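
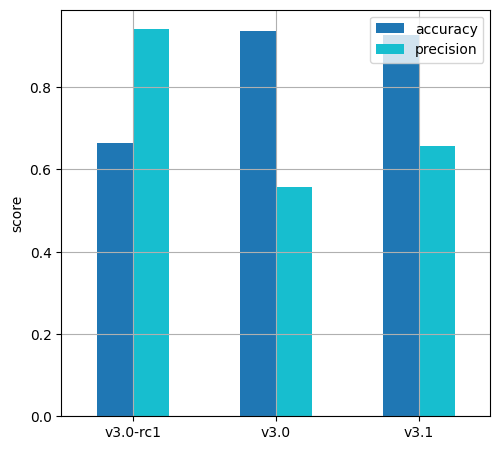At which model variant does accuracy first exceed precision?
v3.0-rc1: accuracy ≈ 0.7 vs precision ≈ 0.9 (not yet); v3.0: accuracy ≈ 0.9 vs precision ≈ 0.6 (first crossover).

v3.0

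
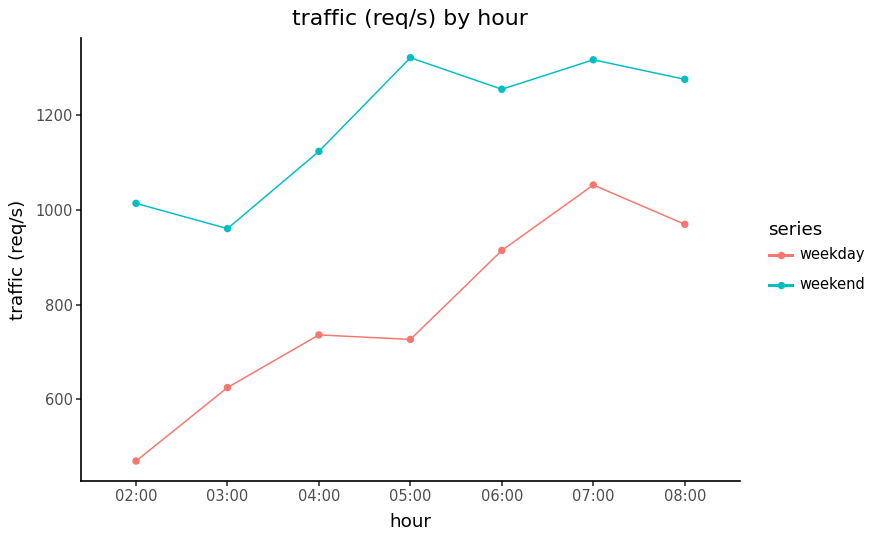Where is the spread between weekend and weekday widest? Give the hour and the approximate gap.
05:00: weekend ≈ 1300, weekday ≈ 700 → gap ≈ 600. Next-largest (02:00) is only ≈ 500.

05:00, ≈ 600 req/s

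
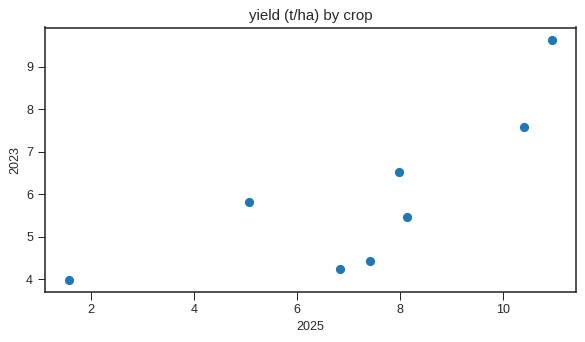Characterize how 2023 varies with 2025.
Points are positively correlated; strong (|r| ≈ 0.8).

positive, strong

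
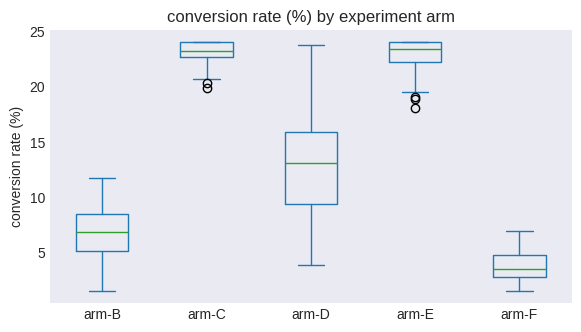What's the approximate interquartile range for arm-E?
Q3 ≈ 24, Q1 ≈ 22; IQR ≈ 2.

≈ 2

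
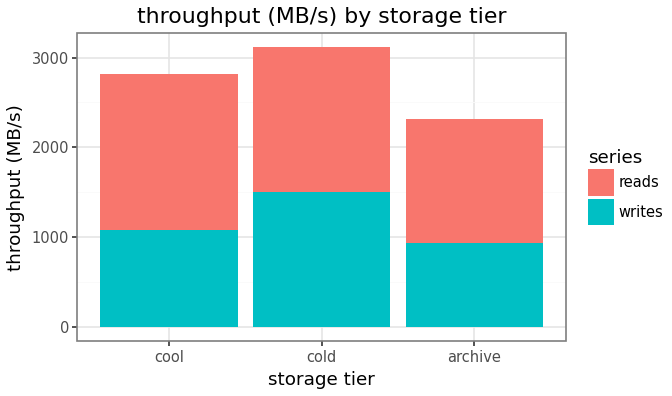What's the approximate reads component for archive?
reads top ≈ 2500, bottom ≈ 1000; segment ≈ 1500.

≈ 1500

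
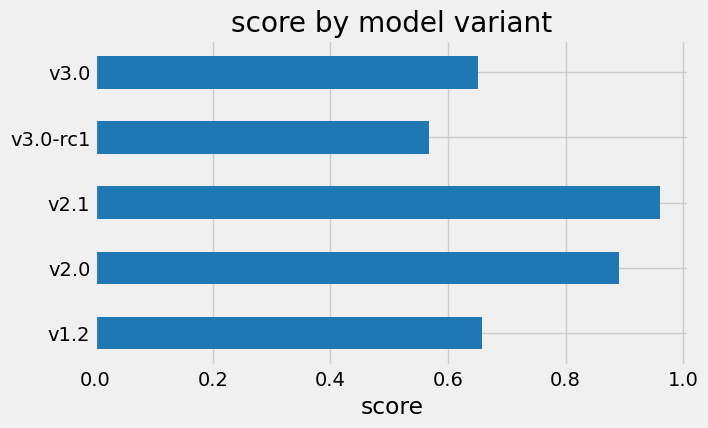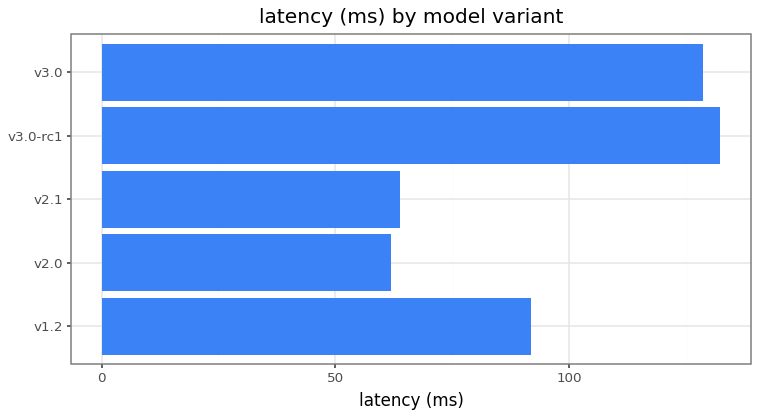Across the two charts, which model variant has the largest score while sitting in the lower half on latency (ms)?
v2.1

Chart 2 median latency (ms) ≈ 100; below-median model variants: v2.0, v2.1. Among those, v2.1 has the highest score (≈ 1).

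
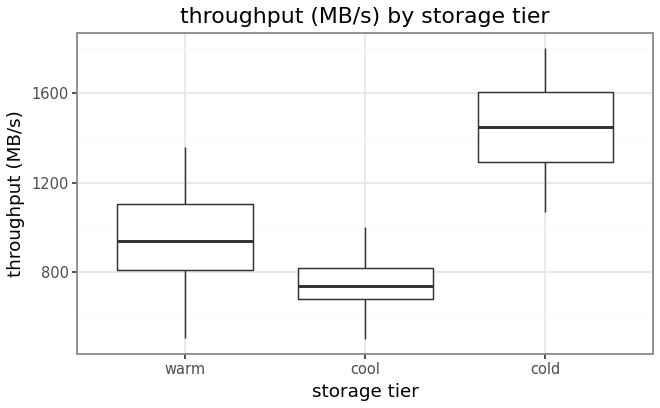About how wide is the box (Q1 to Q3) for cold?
Q3 ≈ 1600, Q1 ≈ 1300; IQR ≈ 300.

≈ 300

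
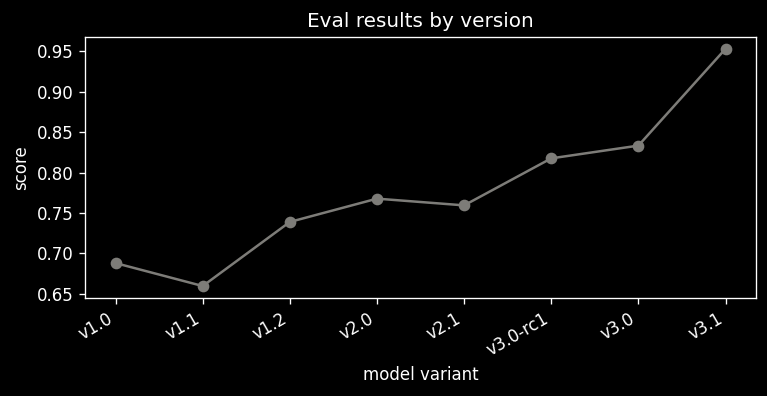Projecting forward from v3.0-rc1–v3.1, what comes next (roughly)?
Last three: 0.80, 0.85, 0.95 → slope ≈ 0.075/step → next ≈ 1.025.

≈ 1.025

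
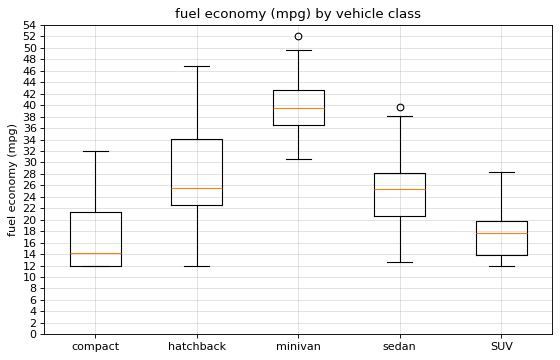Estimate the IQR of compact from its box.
Q3 ≈ 22, Q1 ≈ 12; IQR ≈ 10.

≈ 10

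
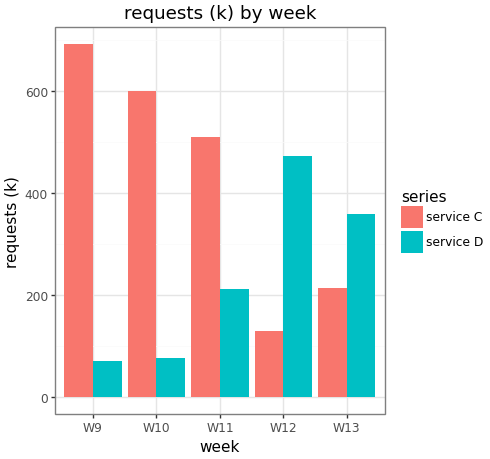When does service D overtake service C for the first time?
W12

W11: service D ≈ 200 vs service C ≈ 500 (not yet); W12: service D ≈ 500 vs service C ≈ 100 (first crossover).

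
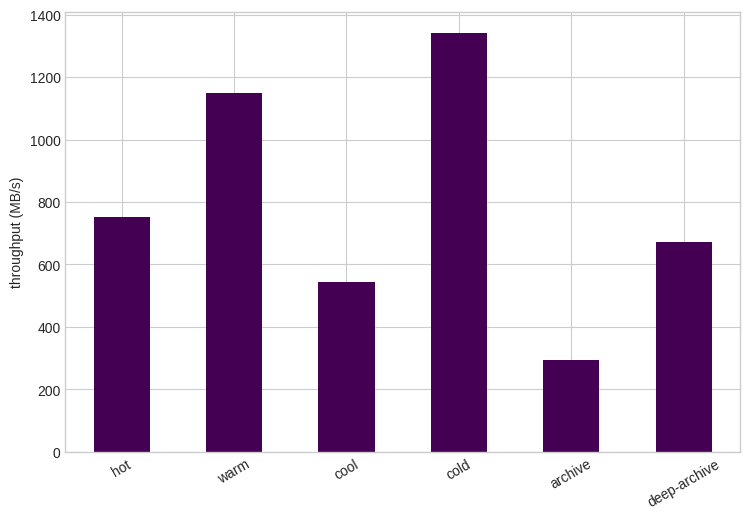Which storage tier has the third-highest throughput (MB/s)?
hot

Top 4: cold ≈ 1400, warm ≈ 1200, hot ≈ 800, deep-archive ≈ 600.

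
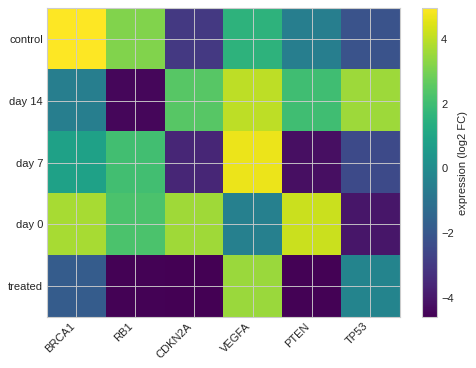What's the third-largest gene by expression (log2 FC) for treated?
Top 4 for treated: VEGFA ≈ 4, TP53 ≈ 0, BRCA1 ≈ -2, RB1 ≈ -5.

BRCA1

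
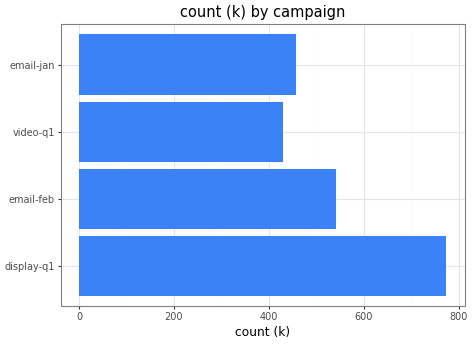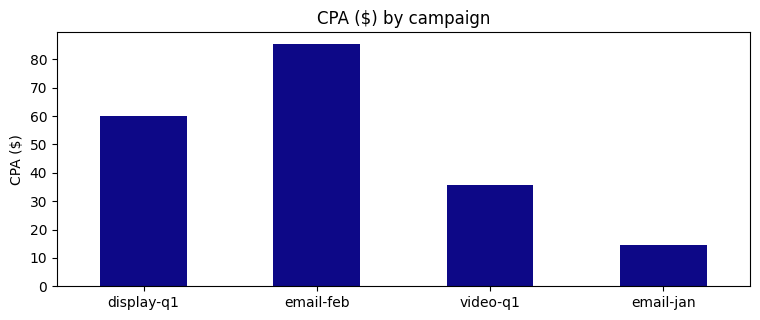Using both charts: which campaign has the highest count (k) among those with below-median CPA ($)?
Chart 2 median CPA ($) ≈ 50; below-median campaigns: video-q1, email-jan. Among those, email-jan has the highest count (k) (≈ 500).

email-jan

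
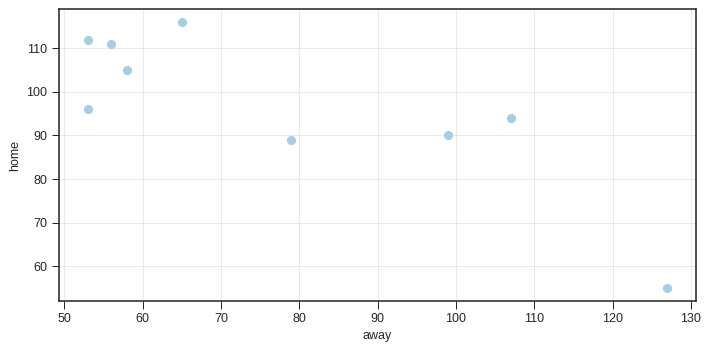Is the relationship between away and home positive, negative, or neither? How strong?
negative, strong

Points are negatively correlated; strong (|r| ≈ 0.8).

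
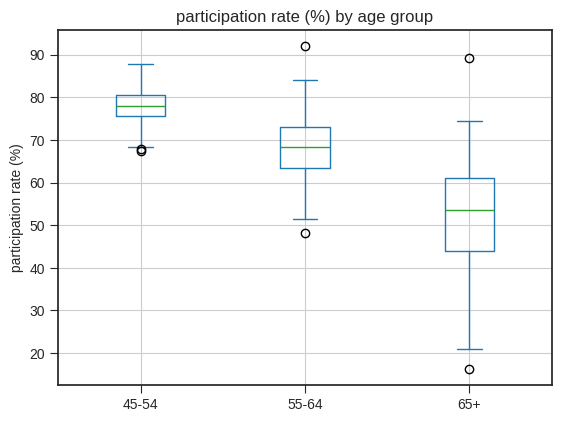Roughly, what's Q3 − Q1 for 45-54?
Q3 ≈ 80, Q1 ≈ 75; IQR ≈ 5.

≈ 5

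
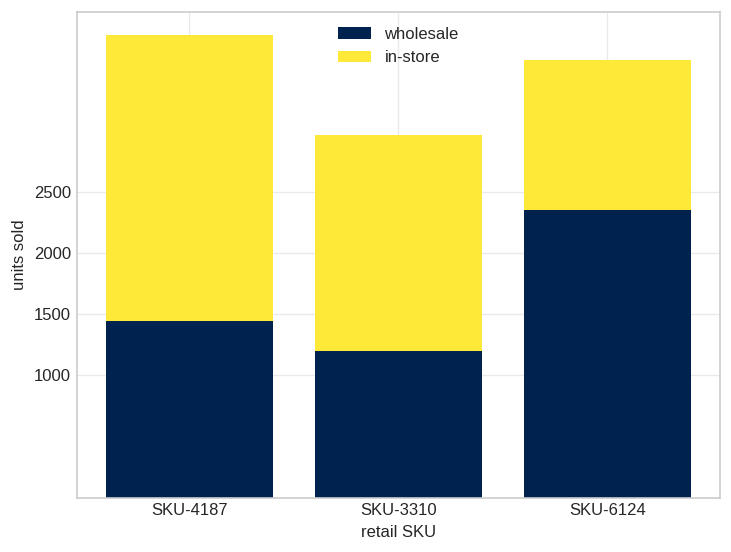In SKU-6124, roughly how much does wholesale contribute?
wholesale top ≈ 2500, bottom ≈ 0; segment ≈ 2500.

≈ 2500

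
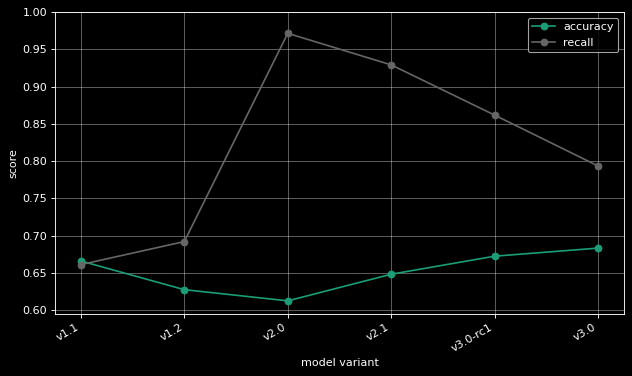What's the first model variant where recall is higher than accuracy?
v1.2

v1.1: recall ≈ 0.65 vs accuracy ≈ 0.65 (not yet); v1.2: recall ≈ 0.70 vs accuracy ≈ 0.65 (first crossover).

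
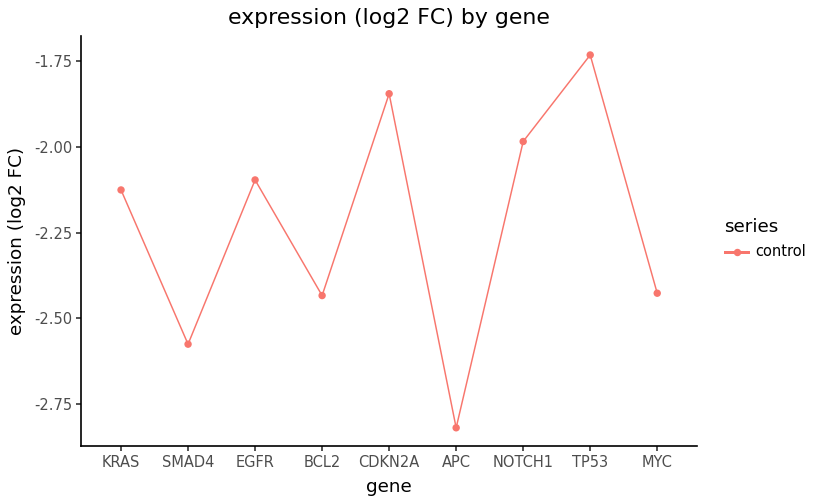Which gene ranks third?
NOTCH1

Top 4: TP53 ≈ -1.7, CDKN2A ≈ -1.8, NOTCH1 ≈ -2.0, EGFR ≈ -2.1.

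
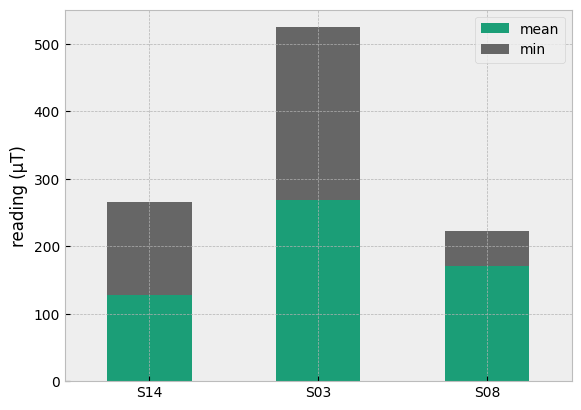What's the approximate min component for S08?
≈ 50

min top ≈ 200, bottom ≈ 150; segment ≈ 50.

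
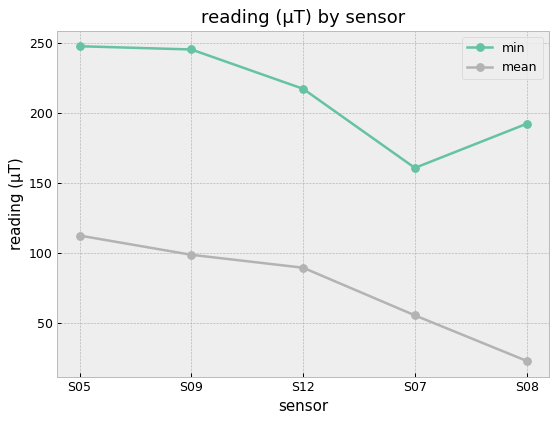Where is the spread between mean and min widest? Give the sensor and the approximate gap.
S08, ≈ 180 µT

S08: mean ≈ 20, min ≈ 200 → gap ≈ 180. Next-largest (S09) is only ≈ 140.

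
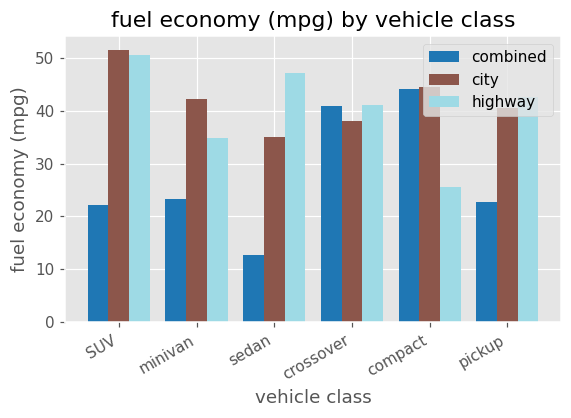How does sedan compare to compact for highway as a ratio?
sedan ≈ 45, compact ≈ 25; 45/25 ≈ 1.8.

≈ 1.8×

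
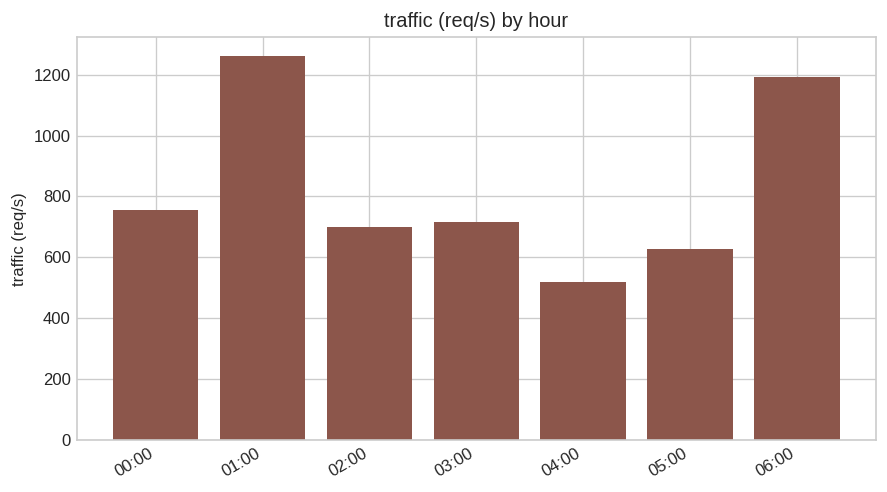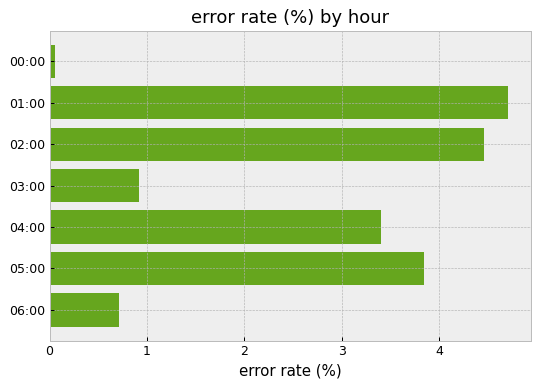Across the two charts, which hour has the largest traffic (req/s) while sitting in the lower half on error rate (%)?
06:00

Chart 2 median error rate (%) ≈ 3.5; below-median hours: 00:00, 03:00, 06:00. Among those, 06:00 has the highest traffic (req/s) (≈ 1200).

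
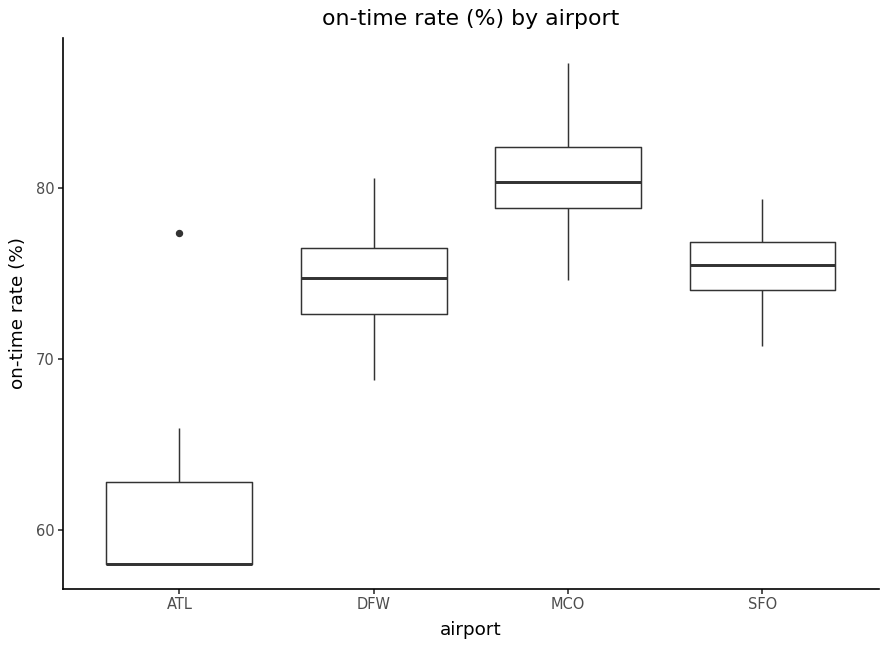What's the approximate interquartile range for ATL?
≈ 4

Q3 ≈ 62, Q1 ≈ 58; IQR ≈ 4.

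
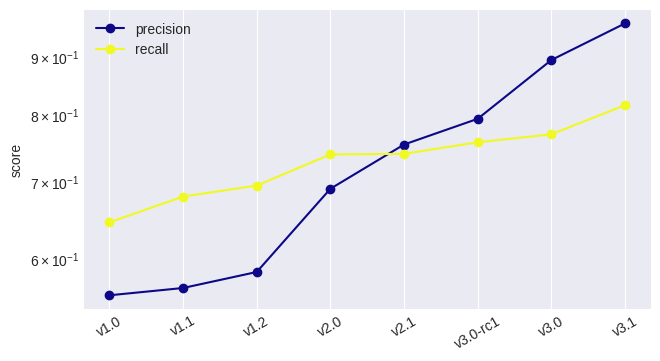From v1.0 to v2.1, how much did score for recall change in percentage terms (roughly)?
≈ +15.4%

v1.0 ≈ 0.65, v2.1 ≈ 0.75; (0.75 − 0.65) / 0.65 ≈ +15.4%.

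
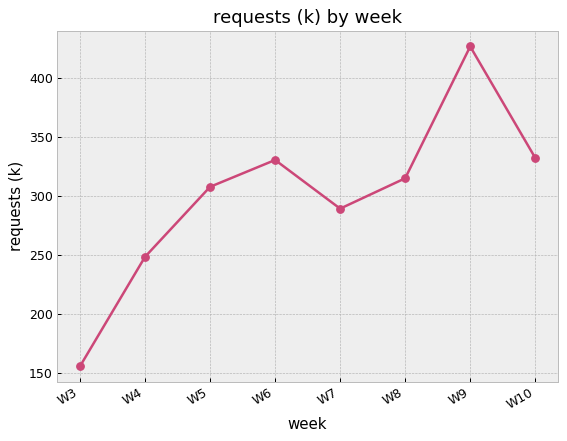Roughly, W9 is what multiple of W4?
W9 ≈ 425, W4 ≈ 250; 425/250 ≈ 1.7.

≈ 1.7×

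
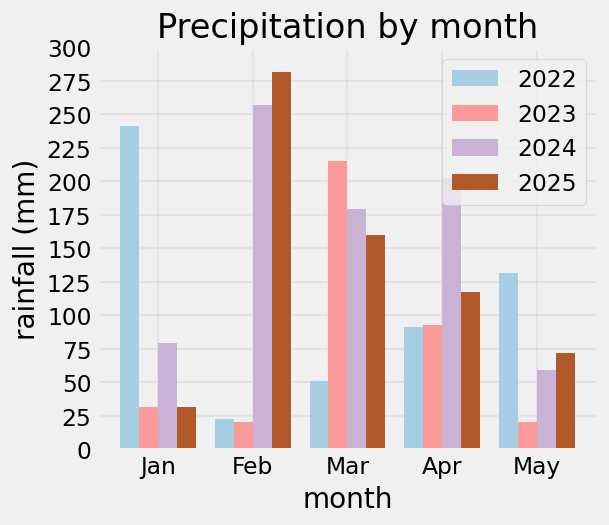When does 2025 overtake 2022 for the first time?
Feb

Jan: 2025 ≈ 25 vs 2022 ≈ 250 (not yet); Feb: 2025 ≈ 275 vs 2022 ≈ 25 (first crossover).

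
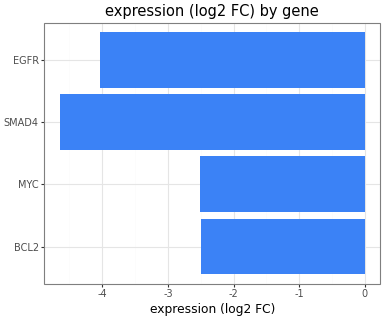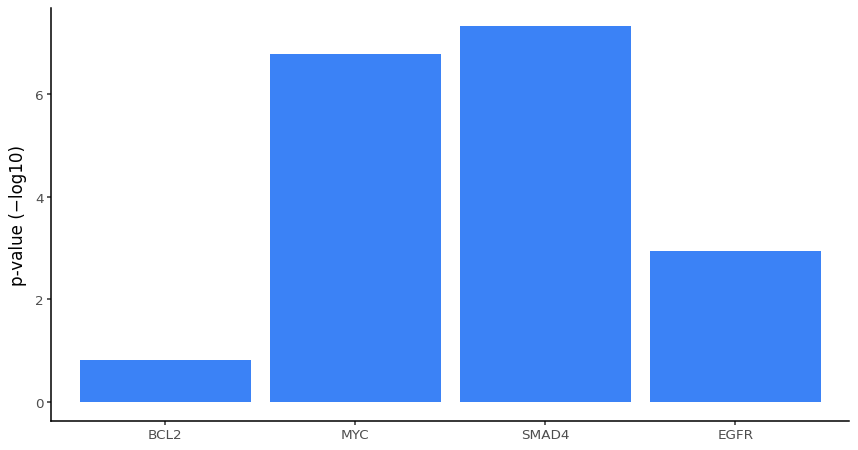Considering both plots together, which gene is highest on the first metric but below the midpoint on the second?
Chart 2 median p-value (−log10) ≈ 5; below-median genes: BCL2, EGFR. Among those, BCL2 has the highest expression (log2 FC) (≈ -2).

BCL2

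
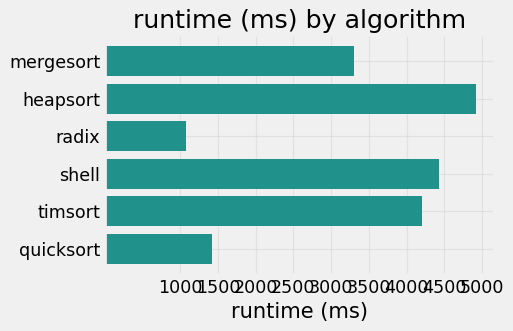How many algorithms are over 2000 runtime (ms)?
Above 2000: mergesort, heapsort, shell, timsort.

4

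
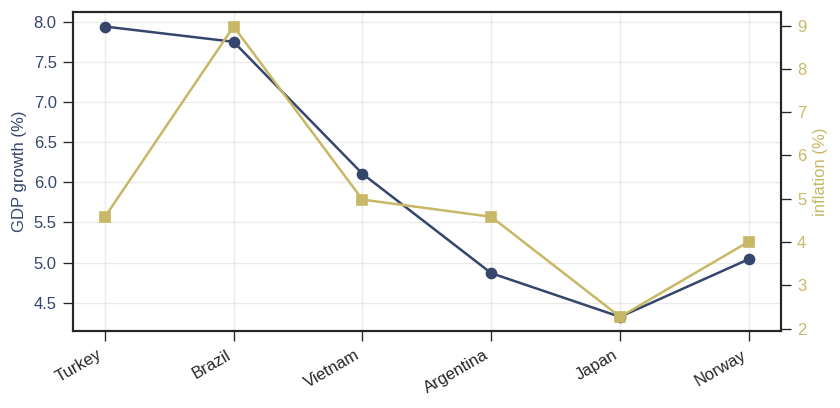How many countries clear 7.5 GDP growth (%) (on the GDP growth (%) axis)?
Above 7.5: Turkey, Brazil.

2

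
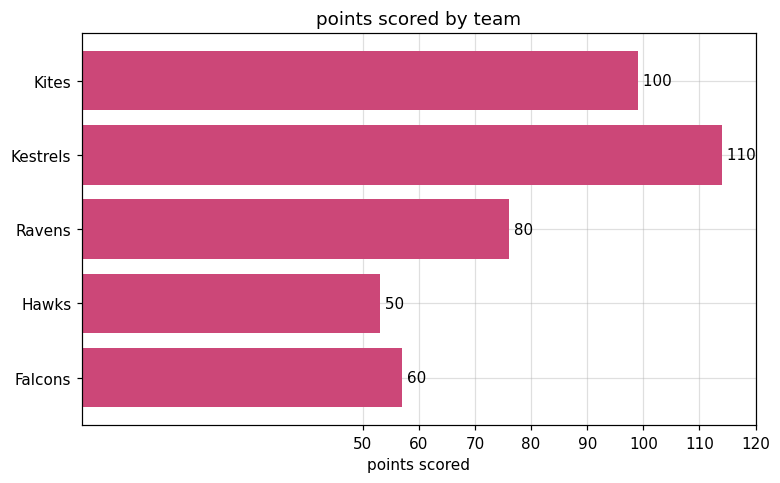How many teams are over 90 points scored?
Above 90: Kites, Kestrels.

2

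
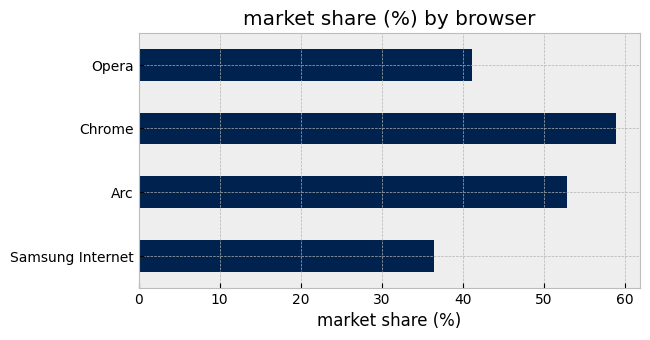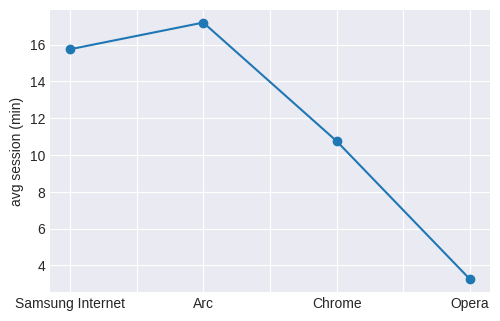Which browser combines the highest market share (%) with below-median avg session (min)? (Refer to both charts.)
Chart 2 median avg session (min) ≈ 14; below-median browsers: Chrome, Opera. Among those, Chrome has the highest market share (%) (≈ 60).

Chrome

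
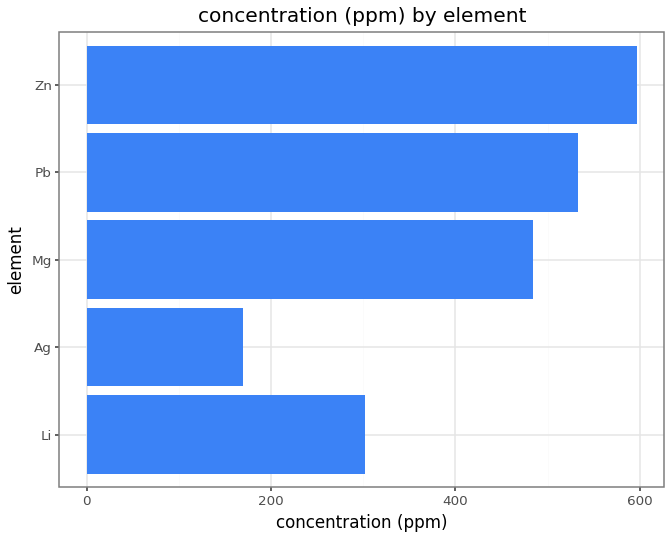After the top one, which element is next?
Pb

Top 3: Zn ≈ 600, Pb ≈ 550, Mg ≈ 500.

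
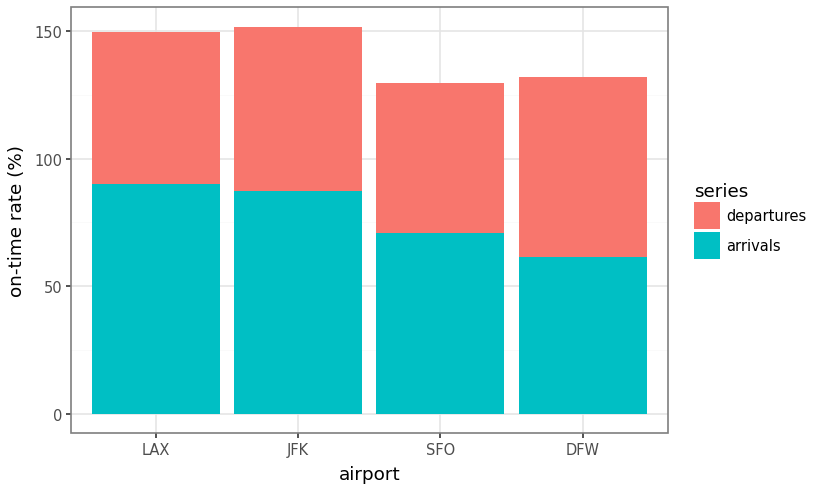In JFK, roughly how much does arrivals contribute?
≈ 80

arrivals top ≈ 80, bottom ≈ 0; segment ≈ 80.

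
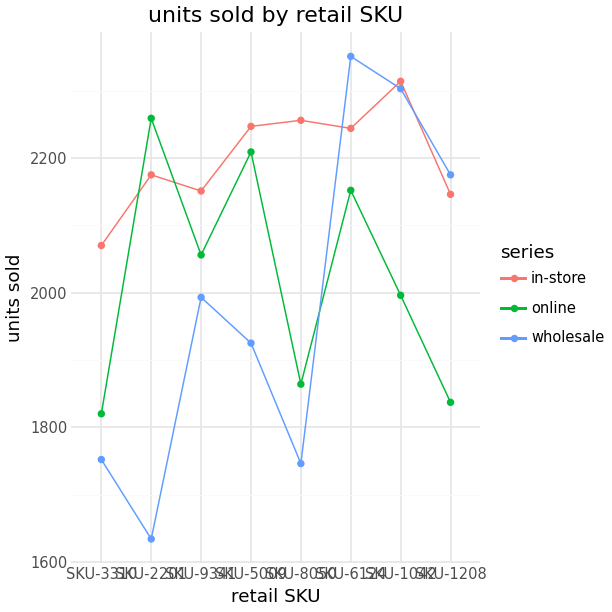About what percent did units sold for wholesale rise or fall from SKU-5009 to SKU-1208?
SKU-5009 ≈ 1900, SKU-1208 ≈ 2200; (2200 − 1900) / 1900 ≈ +15.8%.

≈ +15.8%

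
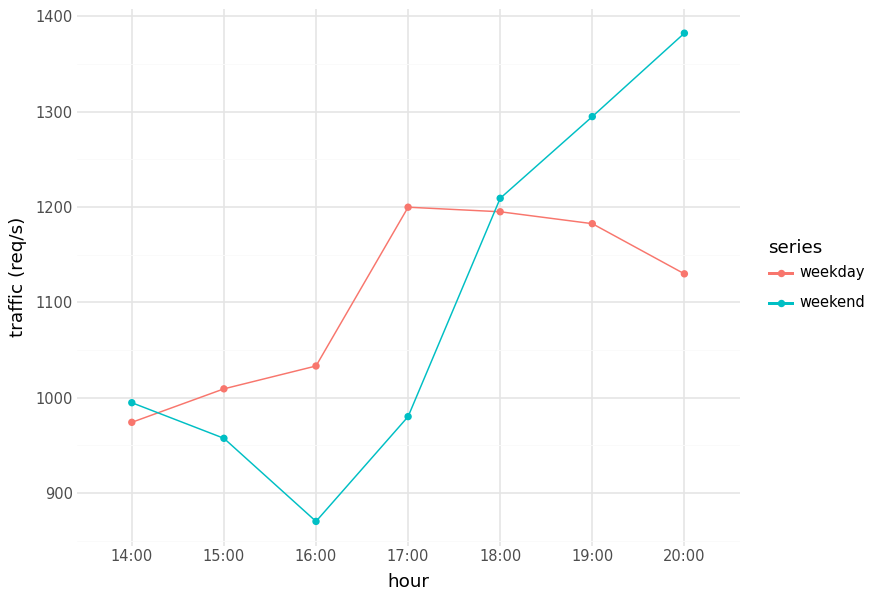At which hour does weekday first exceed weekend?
15:00

14:00: weekday ≈ 950 vs weekend ≈ 1000 (not yet); 15:00: weekday ≈ 1000 vs weekend ≈ 950 (first crossover).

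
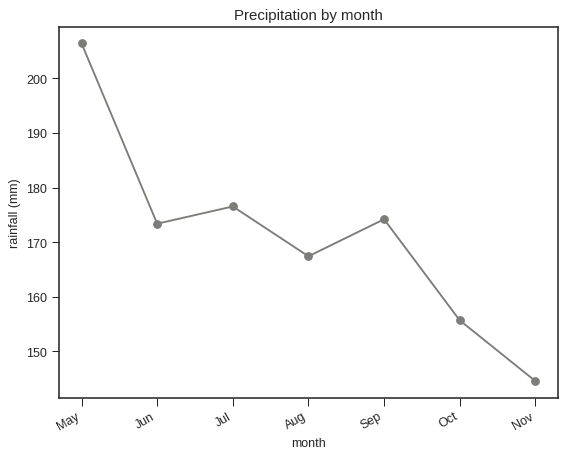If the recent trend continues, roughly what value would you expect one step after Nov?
Last three: 170, 160, 140 → slope ≈ -15/step → next ≈ 125.

≈ 125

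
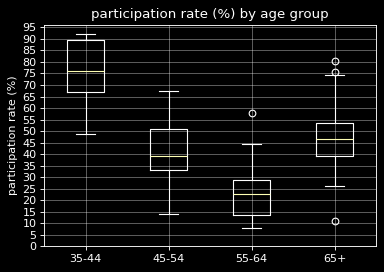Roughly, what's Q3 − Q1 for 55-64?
≈ 15

Q3 ≈ 30, Q1 ≈ 15; IQR ≈ 15.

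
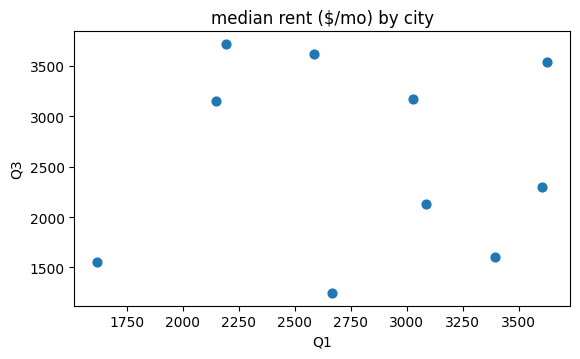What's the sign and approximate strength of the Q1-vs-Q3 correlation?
no clear correlation

Points are roughly uncorrelated; weak (|r| ≈ 0.0).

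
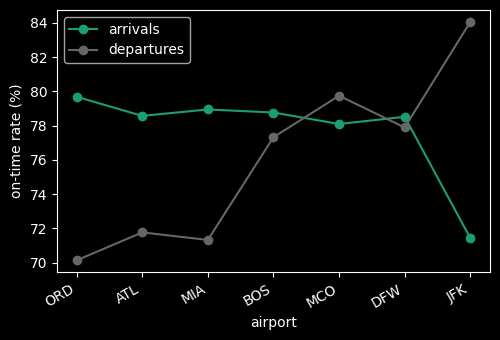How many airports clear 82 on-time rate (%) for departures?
Above 82: JFK.

1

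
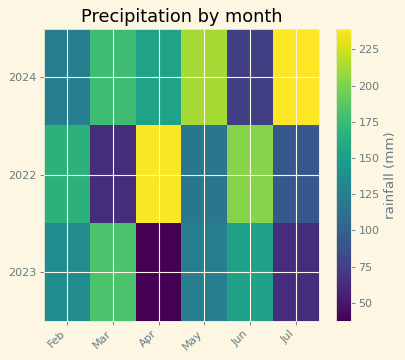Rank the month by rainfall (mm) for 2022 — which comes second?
Jun

Top 3 for 2022: Apr ≈ 240, Jun ≈ 200, Feb ≈ 160.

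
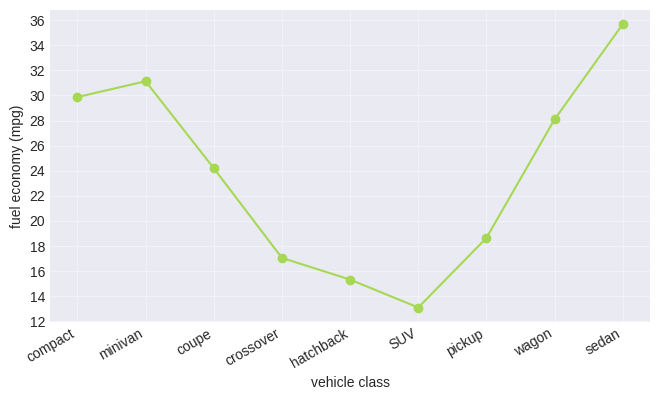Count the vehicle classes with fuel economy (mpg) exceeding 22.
5

Above 22: compact, minivan, coupe, wagon, sedan.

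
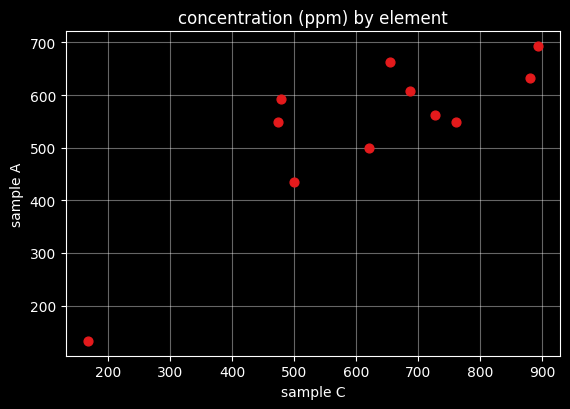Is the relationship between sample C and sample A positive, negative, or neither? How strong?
positive, strong

Points are positively correlated; strong (|r| ≈ 0.8).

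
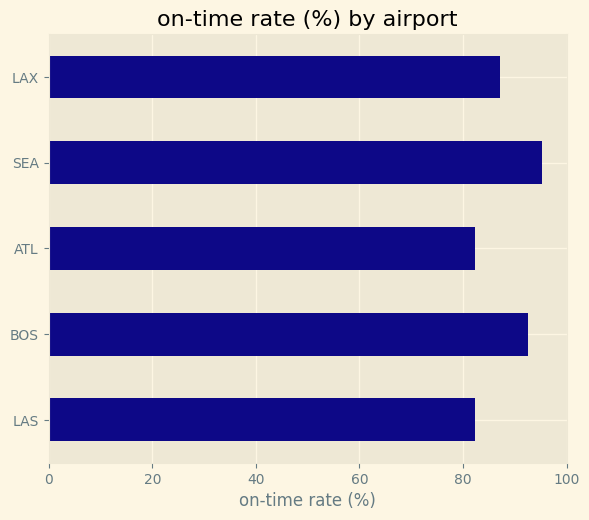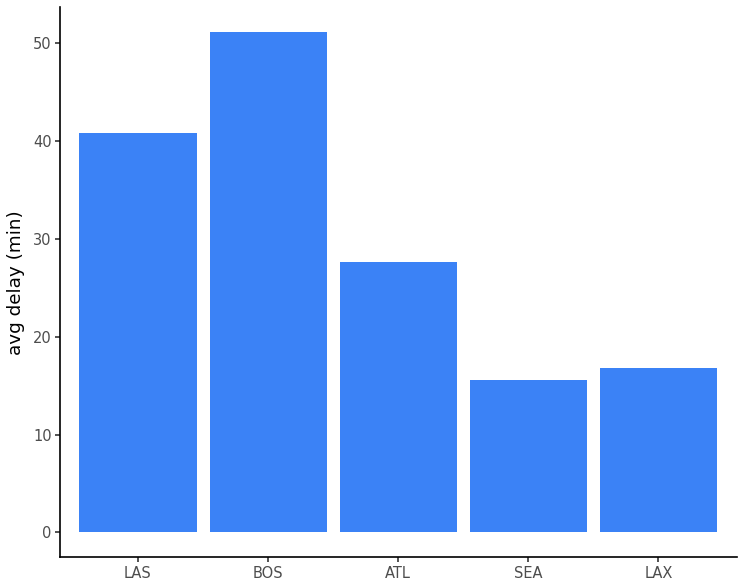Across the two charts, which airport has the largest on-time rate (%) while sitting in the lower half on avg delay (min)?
SEA

Chart 2 median avg delay (min) ≈ 30; below-median airports: SEA, LAX. Among those, SEA has the highest on-time rate (%) (≈ 100).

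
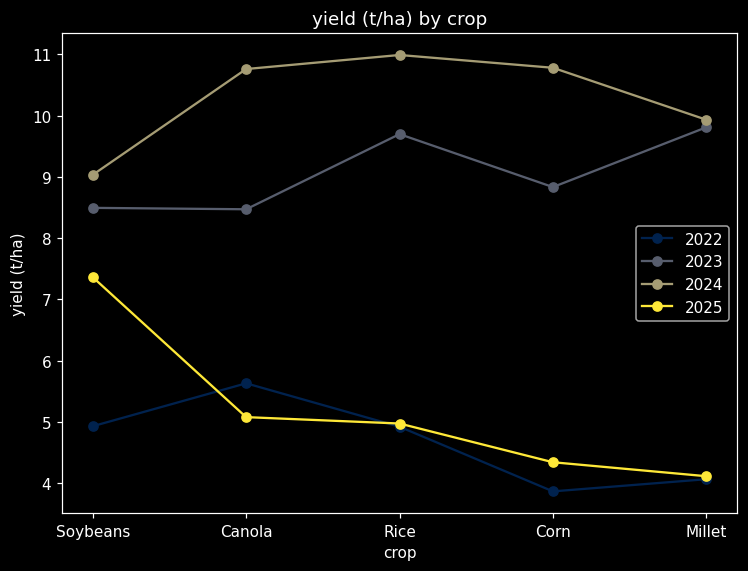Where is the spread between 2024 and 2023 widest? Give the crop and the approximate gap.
Canola, ≈ 3 t/ha

Canola: 2024 ≈ 11, 2023 ≈ 8 → gap ≈ 3. Next-largest (Corn) is only ≈ 2.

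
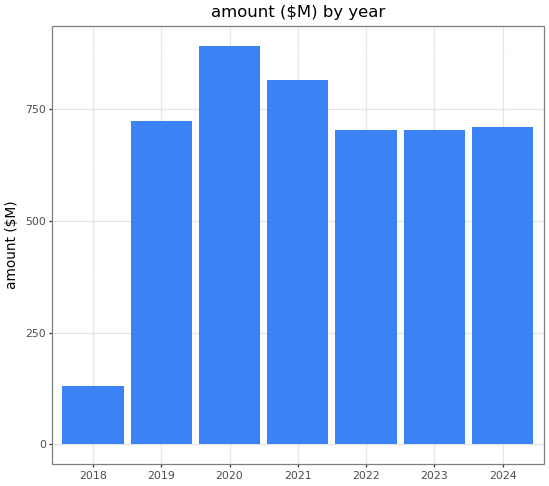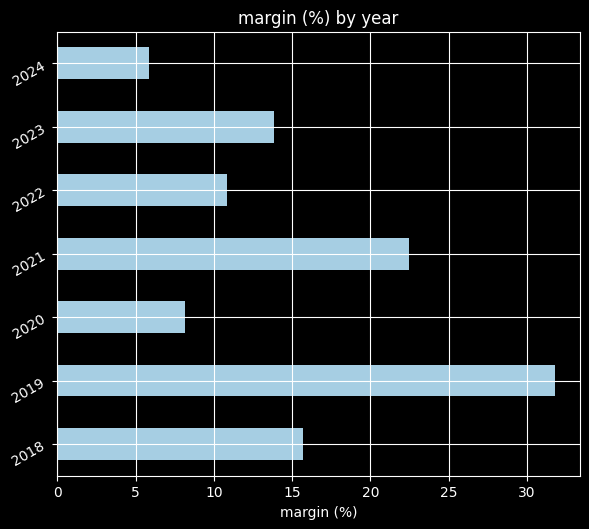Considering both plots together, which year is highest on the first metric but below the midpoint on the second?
2020

Chart 2 median margin (%) ≈ 15; below-median years: 2020, 2022, 2024. Among those, 2020 has the highest amount ($M) (≈ 900).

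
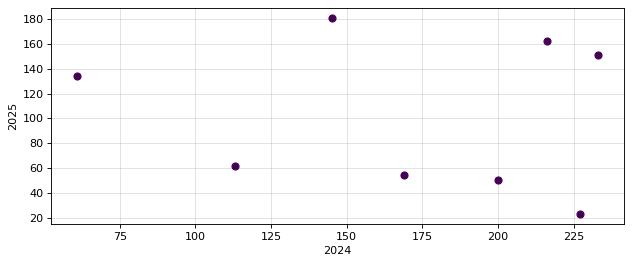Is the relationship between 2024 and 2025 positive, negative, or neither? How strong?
Points are roughly uncorrelated; weak (|r| ≈ 0.1).

no clear correlation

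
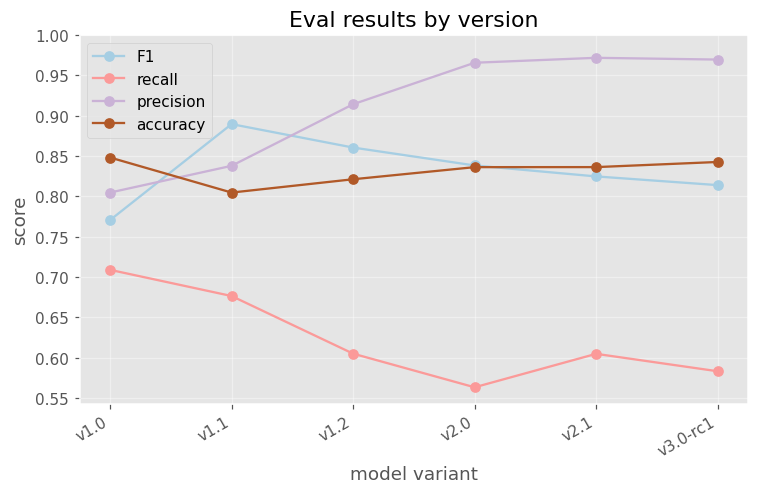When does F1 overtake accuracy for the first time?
v1.1

v1.0: F1 ≈ 0.75 vs accuracy ≈ 0.85 (not yet); v1.1: F1 ≈ 0.90 vs accuracy ≈ 0.80 (first crossover).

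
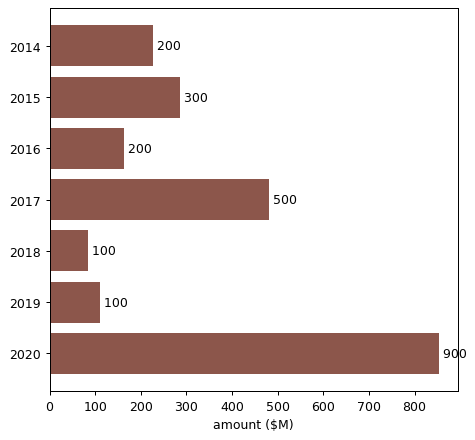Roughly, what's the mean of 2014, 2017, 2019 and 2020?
≈ 425

(200 + 500 + 100 + 900) / 4 ≈ 425.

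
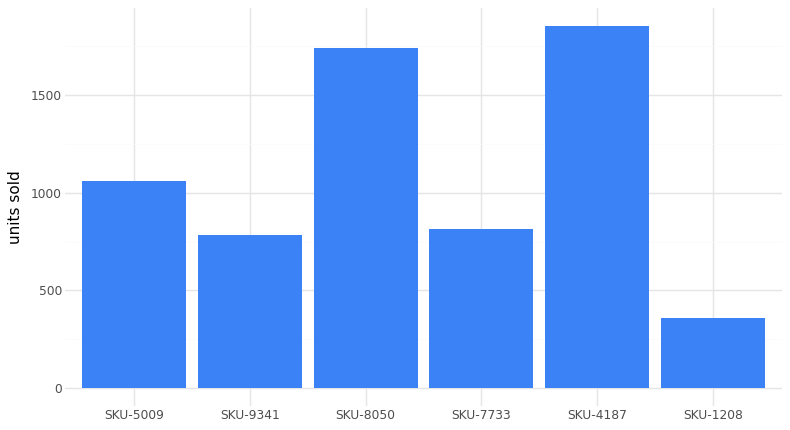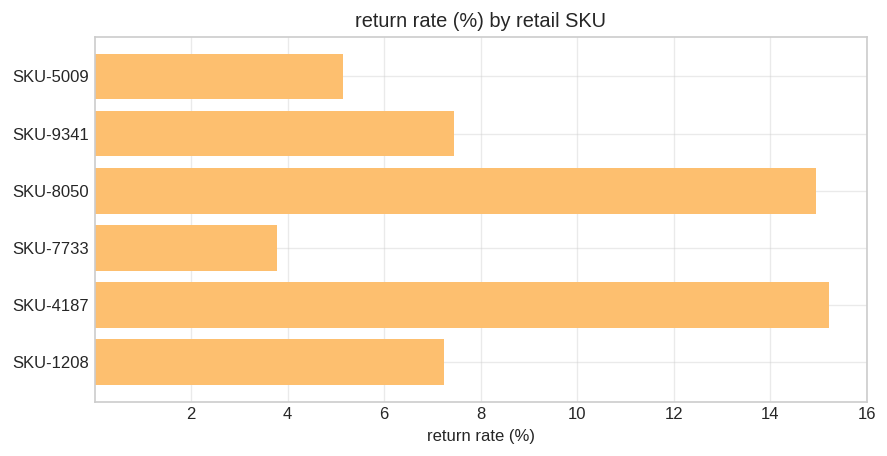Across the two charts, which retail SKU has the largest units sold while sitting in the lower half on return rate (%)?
SKU-5009

Chart 2 median return rate (%) ≈ 8; below-median retail SKUs: SKU-5009, SKU-7733, SKU-1208. Among those, SKU-5009 has the highest units sold (≈ 1000).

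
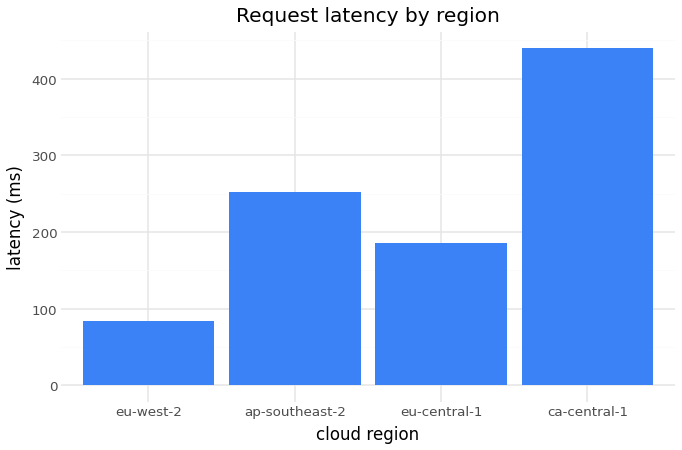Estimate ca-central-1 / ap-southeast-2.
ca-central-1 ≈ 450, ap-southeast-2 ≈ 250; 450/250 ≈ 1.8.

≈ 1.8×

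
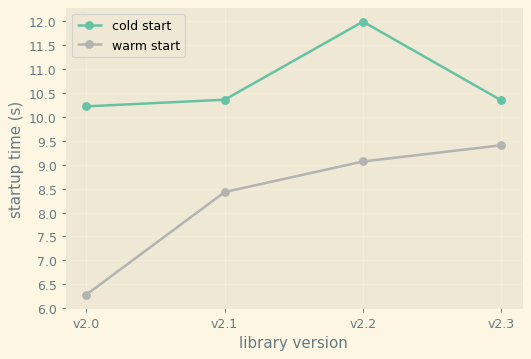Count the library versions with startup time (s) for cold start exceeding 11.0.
Above 11.0: v2.2.

1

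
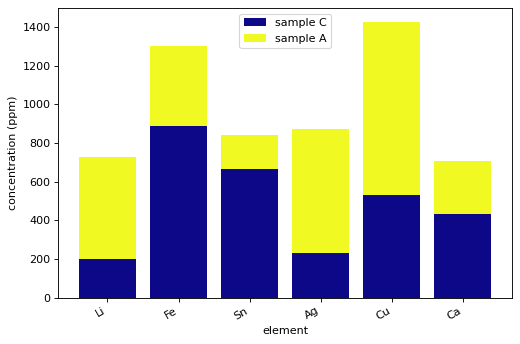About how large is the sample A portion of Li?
sample A top ≈ 800, bottom ≈ 200; segment ≈ 600.

≈ 600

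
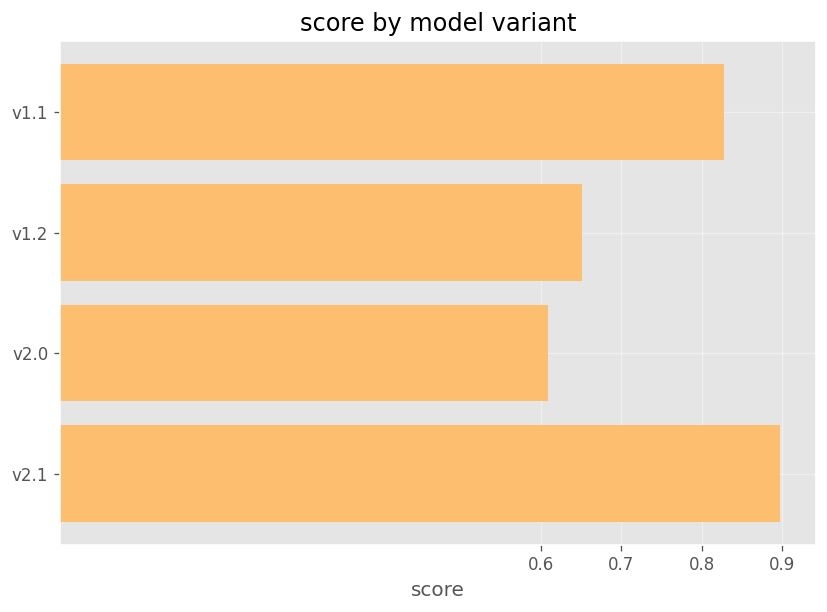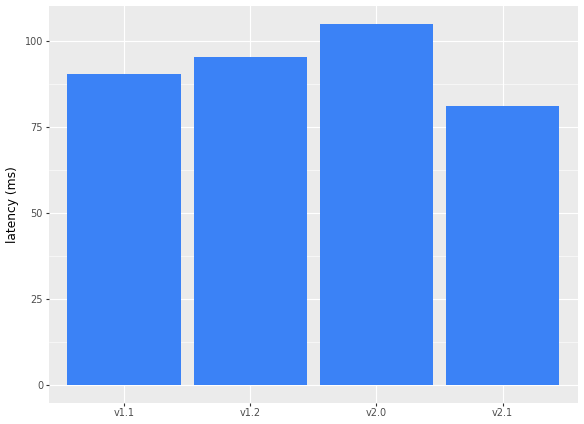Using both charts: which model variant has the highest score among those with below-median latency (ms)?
Chart 2 median latency (ms) ≈ 90; below-median model variants: v1.1, v2.1. Among those, v2.1 has the highest score (≈ 0.9).

v2.1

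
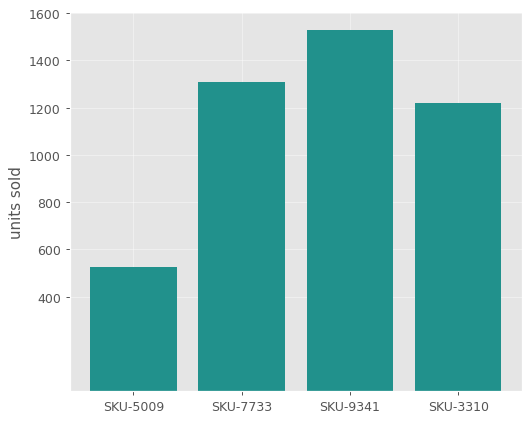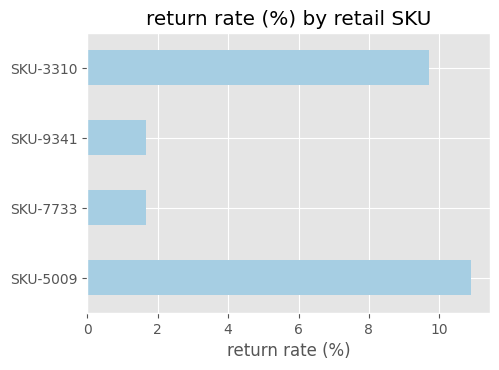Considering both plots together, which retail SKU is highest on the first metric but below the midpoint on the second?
Chart 2 median return rate (%) ≈ 6; below-median retail SKUs: SKU-7733, SKU-9341. Among those, SKU-9341 has the highest units sold (≈ 1600).

SKU-9341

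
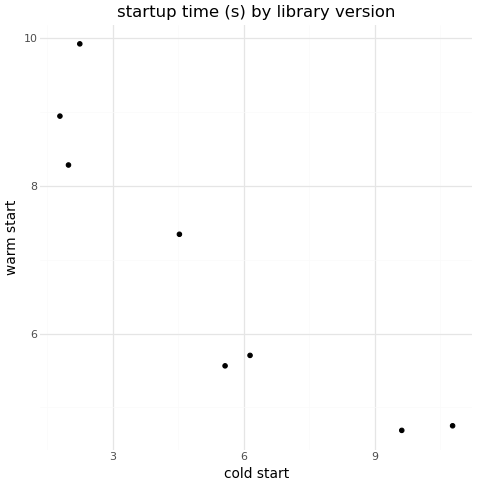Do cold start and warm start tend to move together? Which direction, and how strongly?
Points are negatively correlated; strong (|r| ≈ 0.9).

negative, strong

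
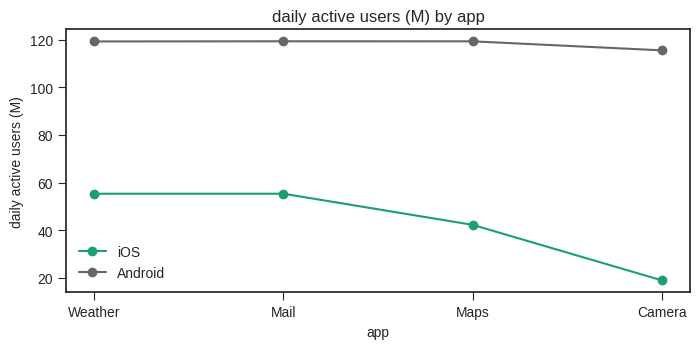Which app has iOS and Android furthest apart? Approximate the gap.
Camera, ≈ 100 M

Camera: iOS ≈ 20, Android ≈ 120 → gap ≈ 100. Next-largest (Maps) is only ≈ 80.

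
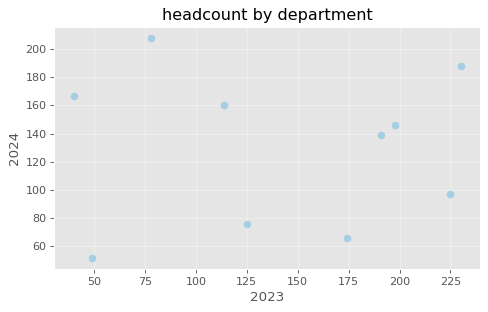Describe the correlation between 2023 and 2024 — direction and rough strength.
Points are roughly uncorrelated; weak (|r| ≈ 0.0).

no clear correlation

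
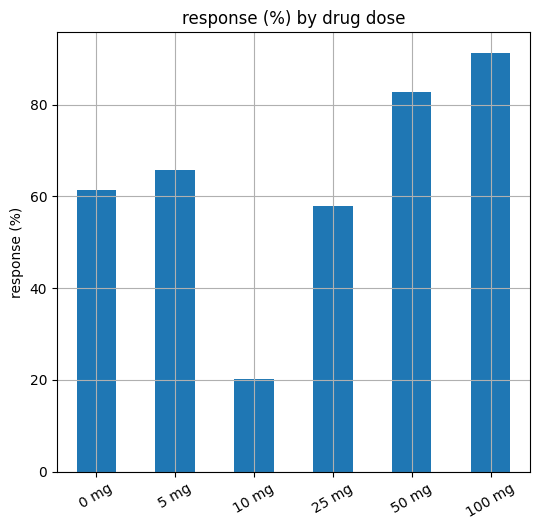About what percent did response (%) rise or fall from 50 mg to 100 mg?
50 mg ≈ 80, 100 mg ≈ 90; (90 − 80) / 80 ≈ +12.5%.

≈ +12.5%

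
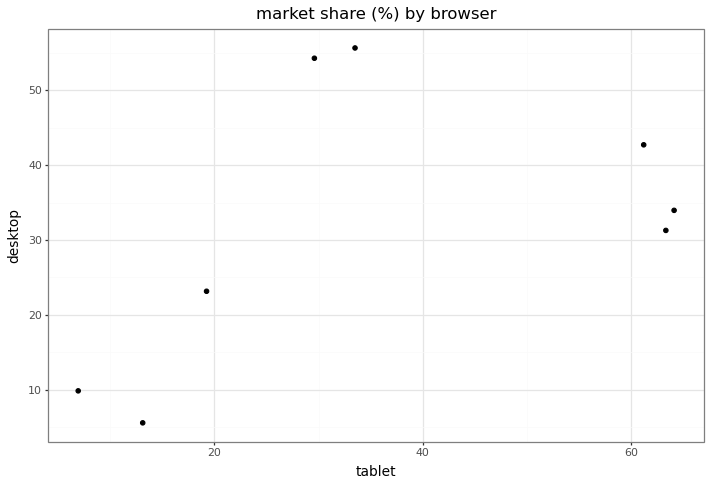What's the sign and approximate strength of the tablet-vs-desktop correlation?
positive, moderate

Points are positively correlated; moderate (|r| ≈ 0.5).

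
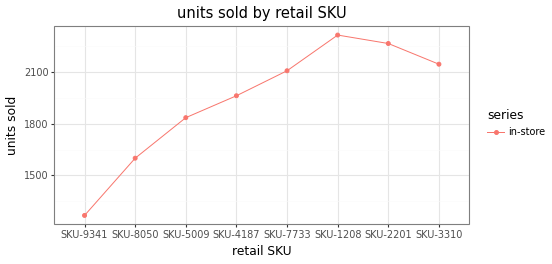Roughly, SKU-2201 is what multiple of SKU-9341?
≈ 1.77×

SKU-2201 ≈ 2300, SKU-9341 ≈ 1300; 2300/1300 ≈ 1.77.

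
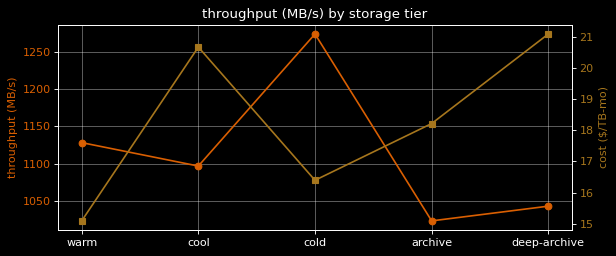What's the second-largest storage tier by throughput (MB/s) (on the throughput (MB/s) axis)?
Top 3 (on the throughput (MB/s) axis): cold ≈ 1275, warm ≈ 1125, cool ≈ 1100.

warm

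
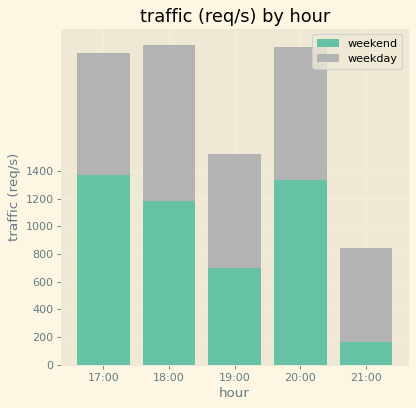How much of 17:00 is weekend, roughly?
≈ 1400

weekend top ≈ 1400, bottom ≈ 0; segment ≈ 1400.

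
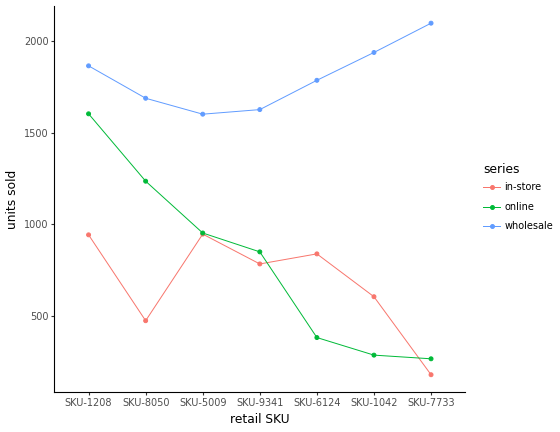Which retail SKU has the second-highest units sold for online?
SKU-8050

Top 3 for online: SKU-1208 ≈ 1600, SKU-8050 ≈ 1200, SKU-5009 ≈ 1000.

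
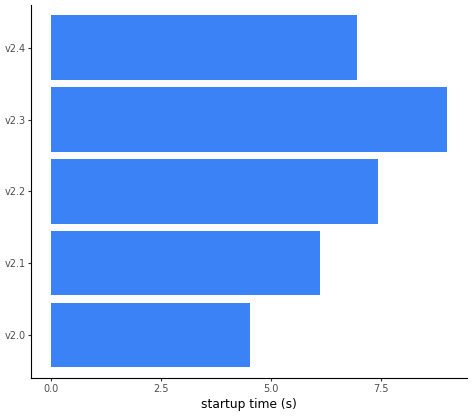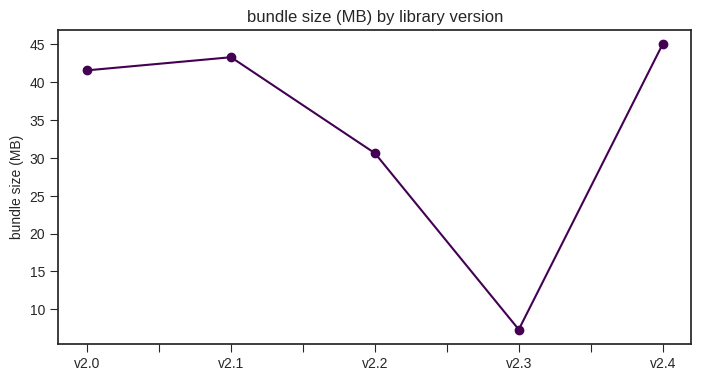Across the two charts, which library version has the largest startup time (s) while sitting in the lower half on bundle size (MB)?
Chart 2 median bundle size (MB) ≈ 40; below-median library versions: v2.2, v2.3. Among those, v2.3 has the highest startup time (s) (≈ 9).

v2.3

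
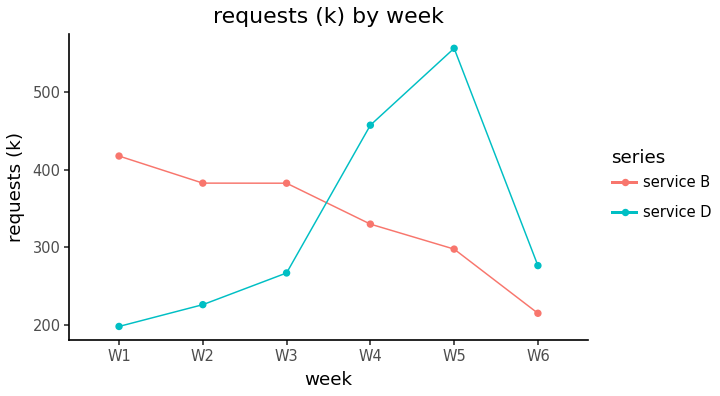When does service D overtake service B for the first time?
W4

W3: service D ≈ 250 vs service B ≈ 400 (not yet); W4: service D ≈ 450 vs service B ≈ 350 (first crossover).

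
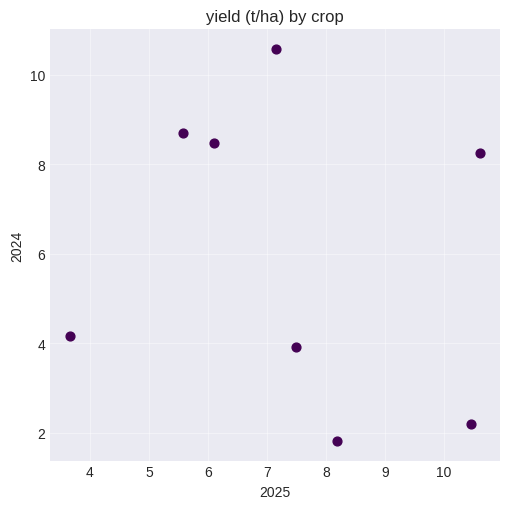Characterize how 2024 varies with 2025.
no clear correlation

Points are roughly uncorrelated; weak (|r| ≈ 0.2).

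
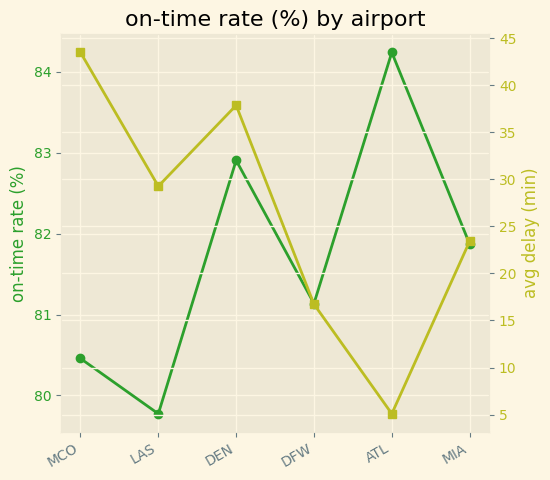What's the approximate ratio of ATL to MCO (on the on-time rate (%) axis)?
≈ 1.04×

ATL ≈ 84.0, MCO ≈ 80.5; 84.0/80.5 ≈ 1.04.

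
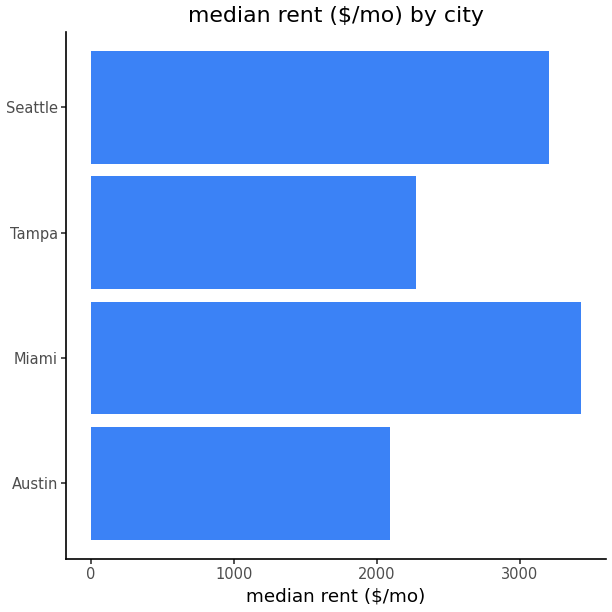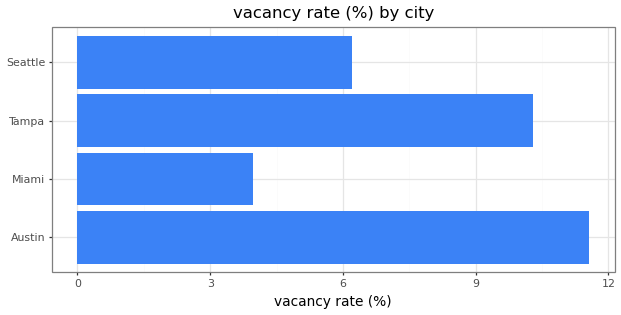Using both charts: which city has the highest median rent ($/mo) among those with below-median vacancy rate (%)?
Chart 2 median vacancy rate (%) ≈ 8; below-median cities: Miami, Seattle. Among those, Miami has the highest median rent ($/mo) (≈ 3500).

Miami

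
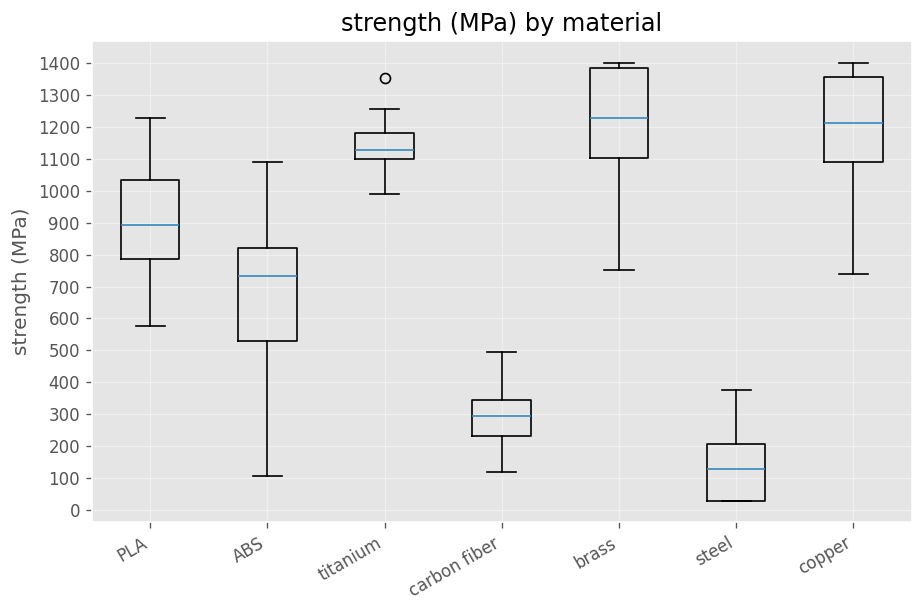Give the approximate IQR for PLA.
Q3 ≈ 1000, Q1 ≈ 800; IQR ≈ 200.

≈ 200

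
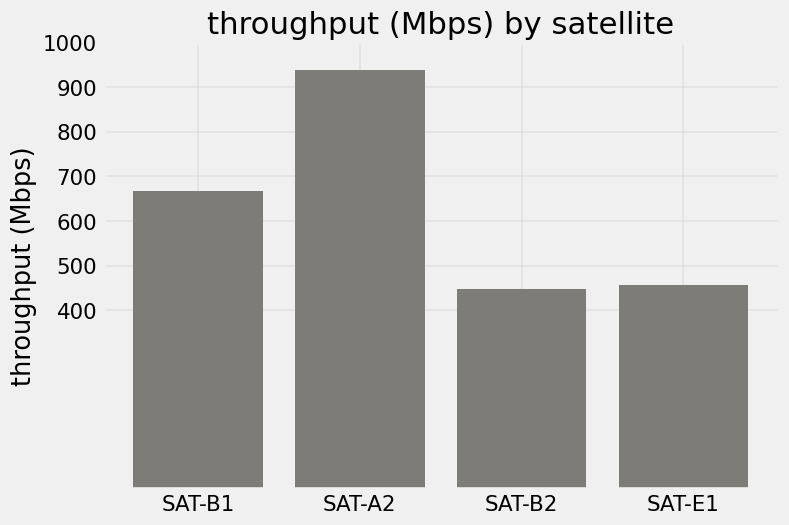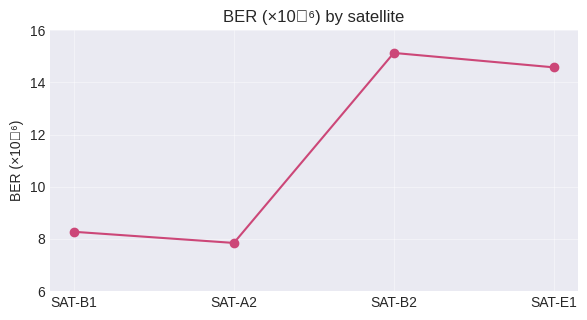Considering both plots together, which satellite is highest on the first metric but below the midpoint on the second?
Chart 2 median BER (×10⁻⁶) ≈ 12; below-median satellites: SAT-B1, SAT-A2. Among those, SAT-A2 has the highest throughput (Mbps) (≈ 900).

SAT-A2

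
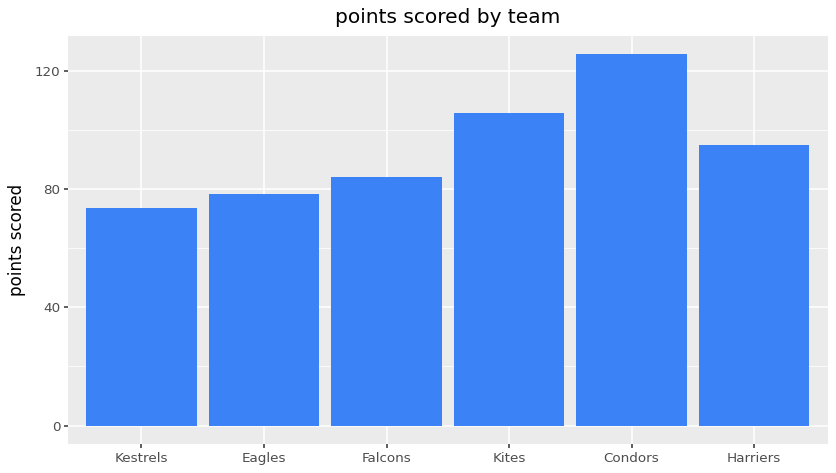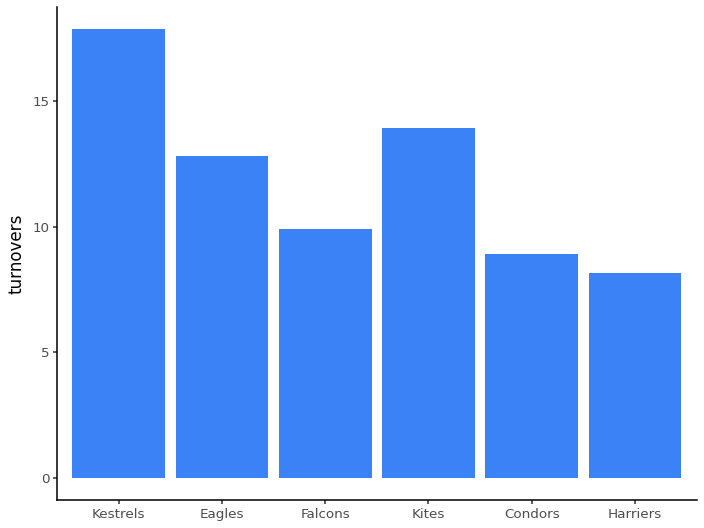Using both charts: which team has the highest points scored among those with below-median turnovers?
Condors

Chart 2 median turnovers ≈ 12; below-median teams: Falcons, Condors, Harriers. Among those, Condors has the highest points scored (≈ 120).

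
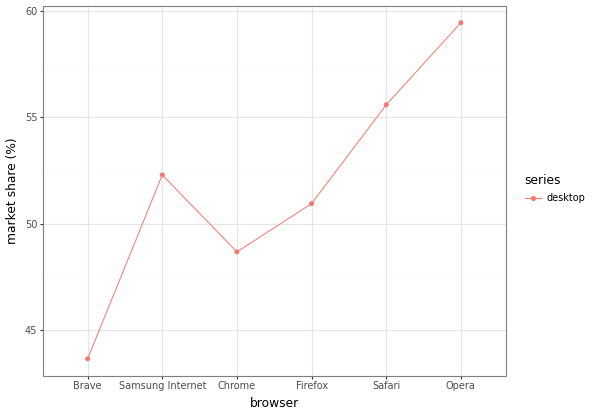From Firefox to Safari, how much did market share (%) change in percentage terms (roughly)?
≈ +12%

Firefox ≈ 50, Safari ≈ 56; (56 − 50) / 50 ≈ +12%.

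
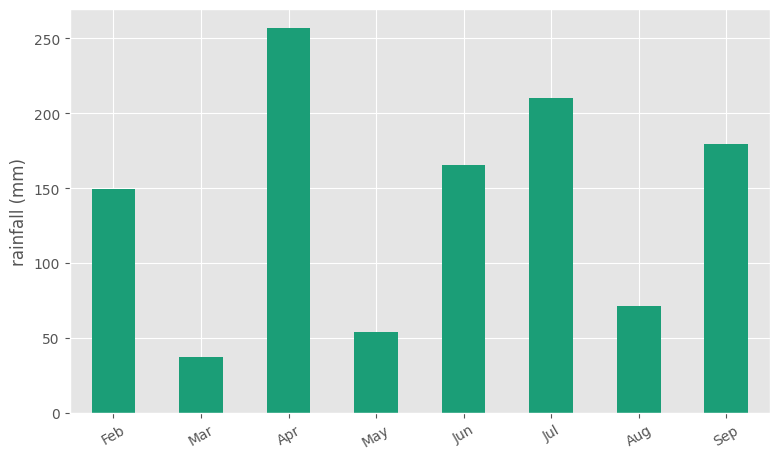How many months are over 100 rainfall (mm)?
Above 100: Feb, Apr, Jun, Jul, Sep.

5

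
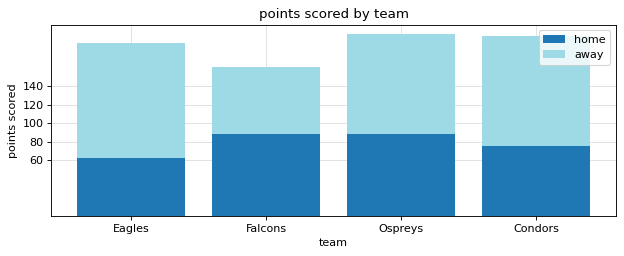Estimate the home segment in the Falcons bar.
home top ≈ 80, bottom ≈ 0; segment ≈ 80.

≈ 80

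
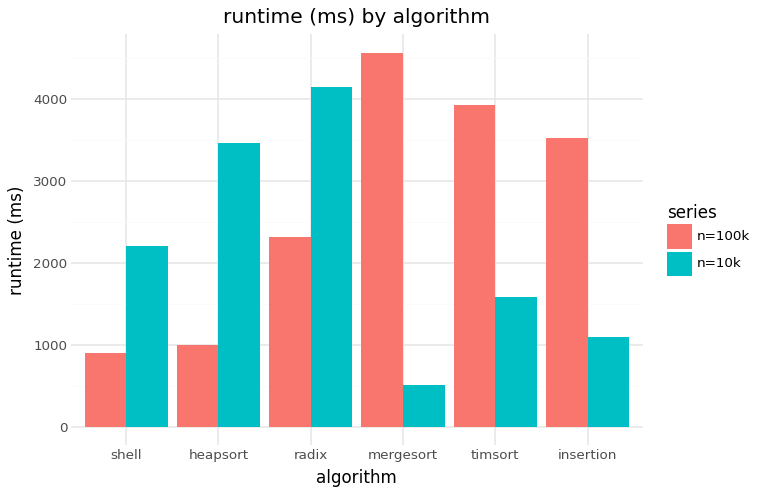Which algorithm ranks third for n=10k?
shell

Top 4 for n=10k: radix ≈ 4000, heapsort ≈ 3500, shell ≈ 2000, timsort ≈ 1500.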